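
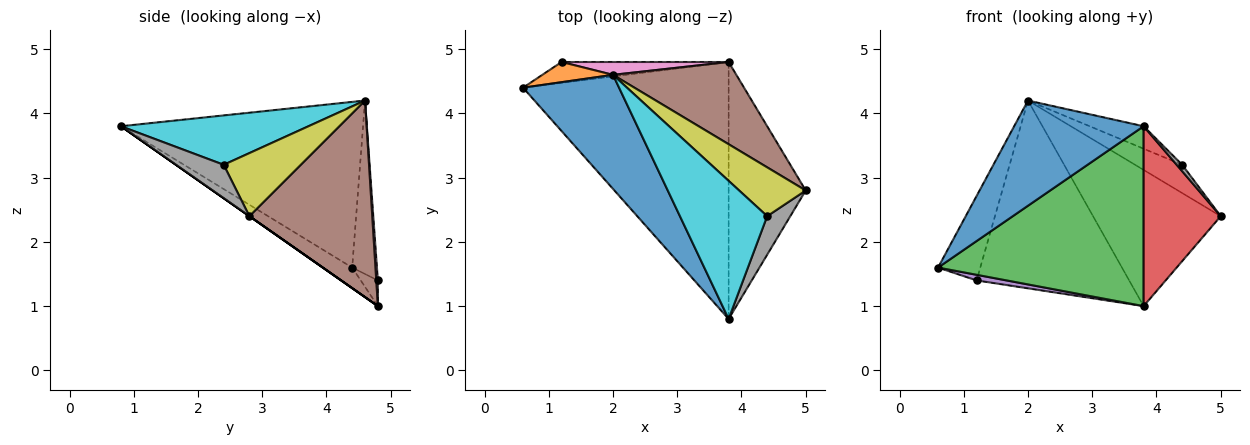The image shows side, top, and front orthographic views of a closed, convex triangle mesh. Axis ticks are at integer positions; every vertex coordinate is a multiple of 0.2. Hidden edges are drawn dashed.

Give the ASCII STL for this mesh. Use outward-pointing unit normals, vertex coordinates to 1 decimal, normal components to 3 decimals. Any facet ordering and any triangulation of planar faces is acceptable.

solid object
 facet normal -0.785 -0.420 0.455
  outer loop
   vertex 2.0 4.6 4.2
   vertex 0.6 4.4 1.6
   vertex 3.8 0.8 3.8
  endloop
 endfacet
 facet normal -0.496 0.845 0.202
  outer loop
   vertex 1.2 4.8 1.4
   vertex 0.6 4.4 1.6
   vertex 2.0 4.6 4.2
  endloop
 endfacet
 facet normal -0.082 -0.572 -0.816
  outer loop
   vertex 3.8 4.8 1.0
   vertex 3.8 0.8 3.8
   vertex 0.6 4.4 1.6
  endloop
 endfacet
 facet normal 0.000 -0.573 -0.819
  outer loop
   vertex 3.8 4.8 1.0
   vertex 5.0 2.8 2.4
   vertex 3.8 0.8 3.8
  endloop
 endfacet
 facet normal -0.147 -0.257 -0.955
  outer loop
   vertex 3.8 4.8 1.0
   vertex 0.6 4.4 1.6
   vertex 1.2 4.8 1.4
  endloop
 endfacet
 facet normal 0.636 0.661 0.399
  outer loop
   vertex 3.8 4.8 1.0
   vertex 2.0 4.6 4.2
   vertex 5.0 2.8 2.4
  endloop
 endfacet
 facet normal 0.011 0.998 0.068
  outer loop
   vertex 3.8 4.8 1.0
   vertex 1.2 4.8 1.4
   vertex 2.0 4.6 4.2
  endloop
 endfacet
 facet normal 0.819 -0.094 0.567
  outer loop
   vertex 4.4 2.4 3.2
   vertex 3.8 0.8 3.8
   vertex 5.0 2.8 2.4
  endloop
 endfacet
 facet normal 0.634 0.387 0.669
  outer loop
   vertex 4.4 2.4 3.2
   vertex 5.0 2.8 2.4
   vertex 2.0 4.6 4.2
  endloop
 endfacet
 facet normal 0.488 0.140 0.862
  outer loop
   vertex 4.4 2.4 3.2
   vertex 2.0 4.6 4.2
   vertex 3.8 0.8 3.8
  endloop
 endfacet
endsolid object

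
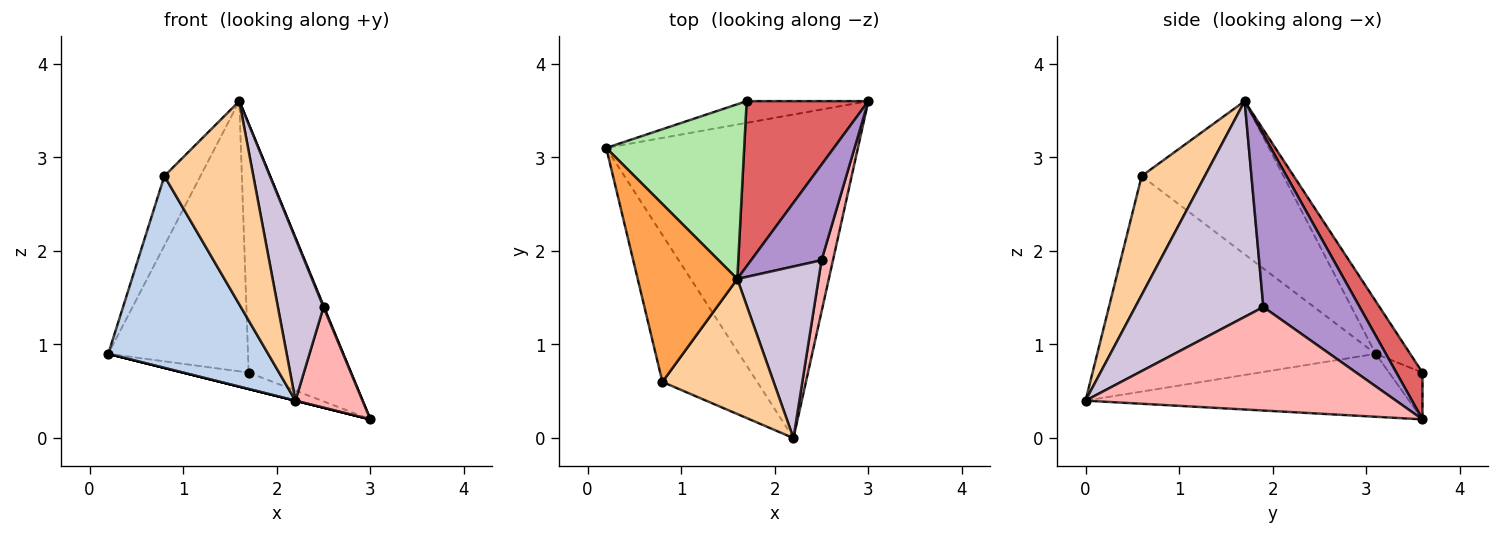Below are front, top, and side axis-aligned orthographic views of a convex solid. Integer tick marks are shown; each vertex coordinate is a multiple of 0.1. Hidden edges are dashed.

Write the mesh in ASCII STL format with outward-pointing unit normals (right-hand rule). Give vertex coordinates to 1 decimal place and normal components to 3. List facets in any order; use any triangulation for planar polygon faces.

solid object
 facet normal -0.243 0.000 -0.970
  outer loop
   vertex 2.2 0.0 0.4
   vertex 0.2 3.1 0.9
   vertex 3.0 3.6 0.2
  endloop
 endfacet
 facet normal -0.810 -0.465 -0.356
  outer loop
   vertex 0.8 0.6 2.8
   vertex 0.2 3.1 0.9
   vertex 2.2 0.0 0.4
  endloop
 endfacet
 facet normal -0.820 0.208 0.533
  outer loop
   vertex 0.8 0.6 2.8
   vertex 1.6 1.7 3.6
   vertex 0.2 3.1 0.9
  endloop
 endfacet
 facet normal 0.509 -0.717 0.476
  outer loop
   vertex 0.8 0.6 2.8
   vertex 2.2 0.0 0.4
   vertex 1.6 1.7 3.6
  endloop
 endfacet
 facet normal -0.294 0.575 -0.763
  outer loop
   vertex 1.7 3.6 0.7
   vertex 3.0 3.6 0.2
   vertex 0.2 3.1 0.9
  endloop
 endfacet
 facet normal -0.203 0.822 0.532
  outer loop
   vertex 1.7 3.6 0.7
   vertex 0.2 3.1 0.9
   vertex 1.6 1.7 3.6
  endloop
 endfacet
 facet normal 0.208 0.815 0.541
  outer loop
   vertex 1.7 3.6 0.7
   vertex 1.6 1.7 3.6
   vertex 3.0 3.6 0.2
  endloop
 endfacet
 facet normal 0.972 -0.210 0.107
  outer loop
   vertex 2.5 1.9 1.4
   vertex 2.2 0.0 0.4
   vertex 3.0 3.6 0.2
  endloop
 endfacet
 facet normal 0.926 -0.005 0.378
  outer loop
   vertex 2.5 1.9 1.4
   vertex 3.0 3.6 0.2
   vertex 1.6 1.7 3.6
  endloop
 endfacet
 facet normal 0.888 -0.316 0.334
  outer loop
   vertex 2.5 1.9 1.4
   vertex 1.6 1.7 3.6
   vertex 2.2 0.0 0.4
  endloop
 endfacet
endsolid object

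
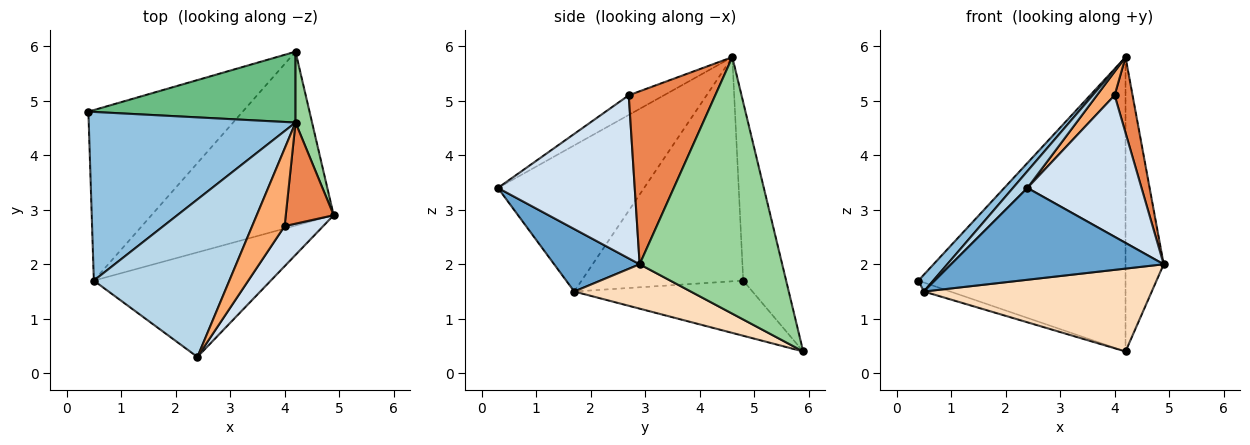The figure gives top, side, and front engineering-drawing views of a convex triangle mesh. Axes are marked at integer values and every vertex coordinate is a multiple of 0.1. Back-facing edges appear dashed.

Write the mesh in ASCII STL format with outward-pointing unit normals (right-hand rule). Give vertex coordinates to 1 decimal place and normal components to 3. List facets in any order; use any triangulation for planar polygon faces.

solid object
 facet normal 0.256 -0.638 -0.726
  outer loop
   vertex 0.5 1.7 1.5
   vertex 4.9 2.9 2.0
   vertex 2.4 0.3 3.4
  endloop
 endfacet
 facet normal -0.733 -0.067 0.676
  outer loop
   vertex 0.5 1.7 1.5
   vertex 4.2 4.6 5.8
   vertex 0.4 4.8 1.7
  endloop
 endfacet
 facet normal -0.731 -0.072 0.678
  outer loop
   vertex 0.5 1.7 1.5
   vertex 2.4 0.3 3.4
   vertex 4.2 4.6 5.8
  endloop
 endfacet
 facet normal 0.756 -0.630 0.179
  outer loop
   vertex 4.0 2.7 5.1
   vertex 2.4 0.3 3.4
   vertex 4.9 2.9 2.0
  endloop
 endfacet
 facet normal 0.945 -0.196 0.262
  outer loop
   vertex 4.0 2.7 5.1
   vertex 4.9 2.9 2.0
   vertex 4.2 4.6 5.8
  endloop
 endfacet
 facet normal -0.501 -0.252 0.828
  outer loop
   vertex 4.0 2.7 5.1
   vertex 4.2 4.6 5.8
   vertex 2.4 0.3 3.4
  endloop
 endfacet
 facet normal -0.336 0.050 -0.940
  outer loop
   vertex 4.2 5.9 0.4
   vertex 0.5 1.7 1.5
   vertex 0.4 4.8 1.7
  endloop
 endfacet
 facet normal 0.215 -0.420 -0.882
  outer loop
   vertex 4.2 5.9 0.4
   vertex 4.9 2.9 2.0
   vertex 0.5 1.7 1.5
  endloop
 endfacet
 facet normal -0.197 0.953 0.229
  outer loop
   vertex 4.2 5.9 0.4
   vertex 0.4 4.8 1.7
   vertex 4.2 4.6 5.8
  endloop
 endfacet
 facet normal 0.964 0.258 0.062
  outer loop
   vertex 4.2 5.9 0.4
   vertex 4.2 4.6 5.8
   vertex 4.9 2.9 2.0
  endloop
 endfacet
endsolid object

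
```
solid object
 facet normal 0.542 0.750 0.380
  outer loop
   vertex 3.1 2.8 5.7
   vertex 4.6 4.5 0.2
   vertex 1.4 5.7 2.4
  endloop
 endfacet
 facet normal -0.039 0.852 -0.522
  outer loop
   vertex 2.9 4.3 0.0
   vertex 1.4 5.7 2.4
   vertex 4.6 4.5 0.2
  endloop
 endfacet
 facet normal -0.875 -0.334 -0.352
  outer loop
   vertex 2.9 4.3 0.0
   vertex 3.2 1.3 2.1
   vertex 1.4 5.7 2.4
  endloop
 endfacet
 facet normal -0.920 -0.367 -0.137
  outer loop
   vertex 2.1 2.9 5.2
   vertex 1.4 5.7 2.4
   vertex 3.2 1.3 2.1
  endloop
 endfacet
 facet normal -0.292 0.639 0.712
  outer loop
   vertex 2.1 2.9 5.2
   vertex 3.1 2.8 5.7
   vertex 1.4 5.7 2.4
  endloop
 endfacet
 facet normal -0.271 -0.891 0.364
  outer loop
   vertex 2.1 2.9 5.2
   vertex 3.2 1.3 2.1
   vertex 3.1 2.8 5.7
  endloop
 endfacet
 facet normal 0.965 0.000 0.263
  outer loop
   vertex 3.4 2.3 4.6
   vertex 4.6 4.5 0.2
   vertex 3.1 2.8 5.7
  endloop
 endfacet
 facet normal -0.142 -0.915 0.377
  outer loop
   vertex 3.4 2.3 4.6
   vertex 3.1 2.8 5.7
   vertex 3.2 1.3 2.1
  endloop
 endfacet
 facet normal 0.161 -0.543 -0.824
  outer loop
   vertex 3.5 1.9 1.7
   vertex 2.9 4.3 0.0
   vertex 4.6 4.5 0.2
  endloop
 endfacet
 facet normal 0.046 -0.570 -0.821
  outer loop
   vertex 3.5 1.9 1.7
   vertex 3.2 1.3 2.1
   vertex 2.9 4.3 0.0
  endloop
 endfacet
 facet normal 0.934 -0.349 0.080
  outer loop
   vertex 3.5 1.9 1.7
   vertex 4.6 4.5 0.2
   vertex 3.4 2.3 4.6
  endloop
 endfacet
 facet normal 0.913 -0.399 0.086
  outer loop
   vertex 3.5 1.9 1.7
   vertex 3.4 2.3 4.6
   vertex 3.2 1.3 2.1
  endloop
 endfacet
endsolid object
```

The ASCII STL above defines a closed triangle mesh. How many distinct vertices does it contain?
8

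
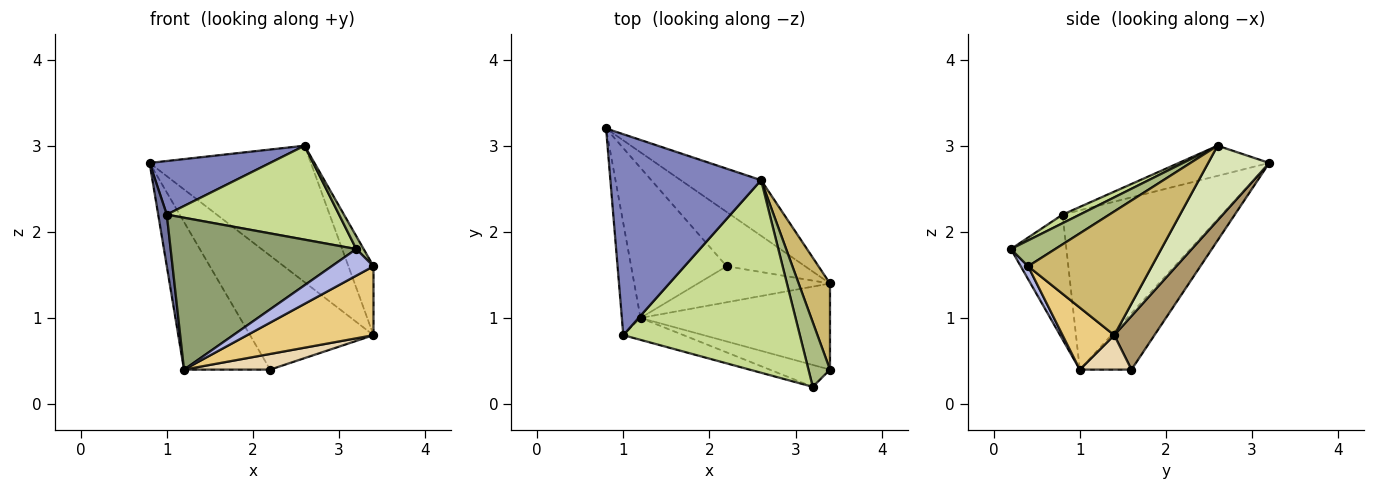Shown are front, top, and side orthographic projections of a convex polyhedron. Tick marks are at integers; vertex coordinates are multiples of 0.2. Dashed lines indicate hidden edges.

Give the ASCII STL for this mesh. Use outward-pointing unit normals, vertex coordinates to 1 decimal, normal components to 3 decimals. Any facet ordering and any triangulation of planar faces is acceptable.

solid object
 facet normal -0.992 -0.054 -0.116
  outer loop
   vertex 1.0 0.8 2.2
   vertex 0.8 3.2 2.8
   vertex 1.2 1.0 0.4
  endloop
 endfacet
 facet normal -0.190 -0.253 0.949
  outer loop
   vertex 1.0 0.8 2.2
   vertex 2.6 2.6 3.0
   vertex 0.8 3.2 2.8
  endloop
 endfacet
 facet normal -0.388 0.646 -0.657
  outer loop
   vertex 2.2 1.6 0.4
   vertex 1.2 1.0 0.4
   vertex 0.8 3.2 2.8
  endloop
 endfacet
 facet normal 0.135 -0.765 -0.630
  outer loop
   vertex 3.2 0.2 1.8
   vertex 1.2 1.0 0.4
   vertex 3.4 0.4 1.6
  endloop
 endfacet
 facet normal -0.284 -0.949 -0.137
  outer loop
   vertex 3.2 0.2 1.8
   vertex 1.0 0.8 2.2
   vertex 1.2 1.0 0.4
  endloop
 endfacet
 facet normal 0.762 -0.127 0.635
  outer loop
   vertex 3.2 0.2 1.8
   vertex 3.4 0.4 1.6
   vertex 2.6 2.6 3.0
  endloop
 endfacet
 facet normal 0.044 -0.438 0.898
  outer loop
   vertex 3.2 0.2 1.8
   vertex 2.6 2.6 3.0
   vertex 1.0 0.8 2.2
  endloop
 endfacet
 facet normal 0.331 0.874 -0.356
  outer loop
   vertex 3.4 1.4 0.8
   vertex 0.8 3.2 2.8
   vertex 2.6 2.6 3.0
  endloop
 endfacet
 facet normal 0.282 0.866 -0.413
  outer loop
   vertex 3.4 1.4 0.8
   vertex 2.2 1.6 0.4
   vertex 0.8 3.2 2.8
  endloop
 endfacet
 facet normal 0.951 0.193 0.241
  outer loop
   vertex 3.4 1.4 0.8
   vertex 2.6 2.6 3.0
   vertex 3.4 0.4 1.6
  endloop
 endfacet
 facet normal 0.248 -0.605 -0.757
  outer loop
   vertex 3.4 1.4 0.8
   vertex 3.4 0.4 1.6
   vertex 1.2 1.0 0.4
  endloop
 endfacet
 facet normal 0.233 -0.388 -0.892
  outer loop
   vertex 3.4 1.4 0.8
   vertex 1.2 1.0 0.4
   vertex 2.2 1.6 0.4
  endloop
 endfacet
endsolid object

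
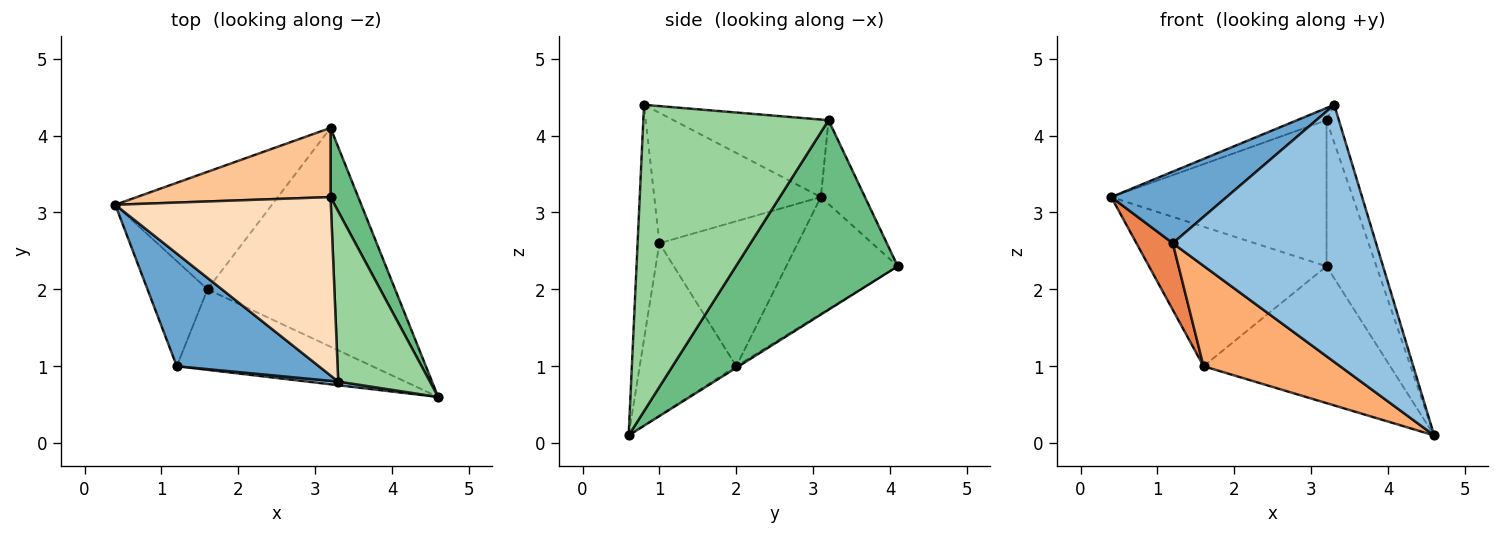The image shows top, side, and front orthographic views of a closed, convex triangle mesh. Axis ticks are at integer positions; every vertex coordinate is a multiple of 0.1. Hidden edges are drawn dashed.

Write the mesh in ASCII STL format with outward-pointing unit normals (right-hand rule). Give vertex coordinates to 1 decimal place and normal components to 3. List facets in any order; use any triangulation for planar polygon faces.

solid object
 facet normal -0.612 -0.424 0.667
  outer loop
   vertex 1.2 1.0 2.6
   vertex 3.3 0.8 4.4
   vertex 0.4 3.1 3.2
  endloop
 endfacet
 facet normal -0.107 -0.994 0.014
  outer loop
   vertex 1.2 1.0 2.6
   vertex 4.6 0.6 0.1
   vertex 3.3 0.8 4.4
  endloop
 endfacet
 facet normal -0.433 0.689 -0.581
  outer loop
   vertex 1.6 2.0 1.0
   vertex 0.4 3.1 3.2
   vertex 3.2 4.1 2.3
  endloop
 endfacet
 facet normal -0.007 0.530 -0.848
  outer loop
   vertex 1.6 2.0 1.0
   vertex 3.2 4.1 2.3
   vertex 4.6 0.6 0.1
  endloop
 endfacet
 facet normal -0.898 -0.236 -0.372
  outer loop
   vertex 1.6 2.0 1.0
   vertex 1.2 1.0 2.6
   vertex 0.4 3.1 3.2
  endloop
 endfacet
 facet normal -0.483 -0.683 -0.548
  outer loop
   vertex 1.6 2.0 1.0
   vertex 4.6 0.6 0.1
   vertex 1.2 1.0 2.6
  endloop
 endfacet
 facet normal -0.182 0.889 0.421
  outer loop
   vertex 3.2 3.2 4.2
   vertex 3.2 4.1 2.3
   vertex 0.4 3.1 3.2
  endloop
 endfacet
 facet normal -0.338 0.064 0.939
  outer loop
   vertex 3.2 3.2 4.2
   vertex 0.4 3.1 3.2
   vertex 3.3 0.8 4.4
  endloop
 endfacet
 facet normal 0.946 0.292 0.138
  outer loop
   vertex 3.2 3.2 4.2
   vertex 4.6 0.6 0.1
   vertex 3.2 4.1 2.3
  endloop
 endfacet
 facet normal 0.956 0.064 0.286
  outer loop
   vertex 3.2 3.2 4.2
   vertex 3.3 0.8 4.4
   vertex 4.6 0.6 0.1
  endloop
 endfacet
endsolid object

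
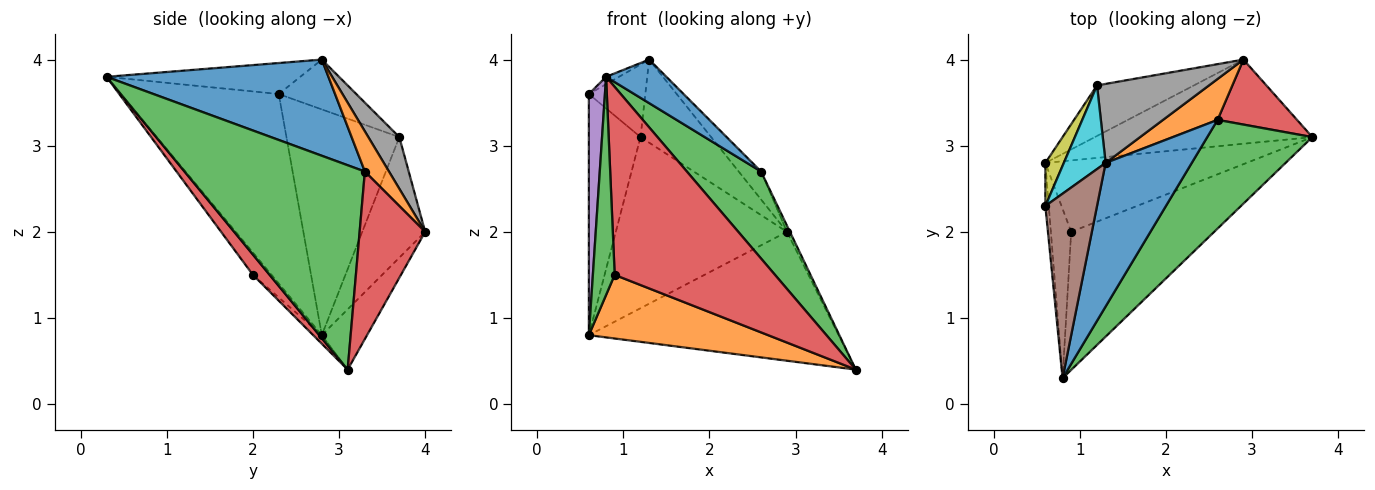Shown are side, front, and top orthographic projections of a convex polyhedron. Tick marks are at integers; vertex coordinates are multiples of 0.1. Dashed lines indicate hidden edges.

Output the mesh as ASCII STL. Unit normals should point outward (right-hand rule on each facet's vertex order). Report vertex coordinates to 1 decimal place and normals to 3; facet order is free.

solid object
 facet normal -0.150 0.828 -0.541
  outer loop
   vertex 2.9 4.0 2.0
   vertex 3.7 3.1 0.4
   vertex 0.6 2.8 0.8
  endloop
 endfacet
 facet normal -0.032 -0.665 -0.746
  outer loop
   vertex 0.9 2.0 1.5
   vertex 0.6 2.8 0.8
   vertex 3.7 3.1 0.4
  endloop
 endfacet
 facet normal -0.560 -0.655 -0.508
  outer loop
   vertex 0.9 2.0 1.5
   vertex 0.8 0.3 3.8
   vertex 0.6 2.8 0.8
  endloop
 endfacet
 facet normal 0.084 -0.803 -0.590
  outer loop
   vertex 0.9 2.0 1.5
   vertex 3.7 3.1 0.4
   vertex 0.8 0.3 3.8
  endloop
 endfacet
 facet normal -0.995 -0.101 -0.018
  outer loop
   vertex 0.6 2.3 3.6
   vertex 0.6 2.8 0.8
   vertex 0.8 0.3 3.8
  endloop
 endfacet
 facet normal -0.514 0.034 0.857
  outer loop
   vertex 0.6 2.3 3.6
   vertex 0.8 0.3 3.8
   vertex 1.3 2.8 4.0
  endloop
 endfacet
 facet normal -0.332 0.904 -0.267
  outer loop
   vertex 1.2 3.7 3.1
   vertex 2.9 4.0 2.0
   vertex 0.6 2.8 0.8
  endloop
 endfacet
 facet normal 0.303 0.690 0.657
  outer loop
   vertex 1.2 3.7 3.1
   vertex 1.3 2.8 4.0
   vertex 2.9 4.0 2.0
  endloop
 endfacet
 facet normal -0.907 0.415 0.074
  outer loop
   vertex 1.2 3.7 3.1
   vertex 0.6 2.8 0.8
   vertex 0.6 2.3 3.6
  endloop
 endfacet
 facet normal -0.669 0.487 0.562
  outer loop
   vertex 1.2 3.7 3.1
   vertex 0.6 2.3 3.6
   vertex 1.3 2.8 4.0
  endloop
 endfacet
 facet normal 0.730 -0.198 0.654
  outer loop
   vertex 2.6 3.3 2.7
   vertex 1.3 2.8 4.0
   vertex 0.8 0.3 3.8
  endloop
 endfacet
 facet normal 0.520 0.482 0.705
  outer loop
   vertex 2.6 3.3 2.7
   vertex 2.9 4.0 2.0
   vertex 1.3 2.8 4.0
  endloop
 endfacet
 facet normal 0.835 -0.344 0.429
  outer loop
   vertex 2.6 3.3 2.7
   vertex 0.8 0.3 3.8
   vertex 3.7 3.1 0.4
  endloop
 endfacet
 facet normal 0.903 0.041 0.428
  outer loop
   vertex 2.6 3.3 2.7
   vertex 3.7 3.1 0.4
   vertex 2.9 4.0 2.0
  endloop
 endfacet
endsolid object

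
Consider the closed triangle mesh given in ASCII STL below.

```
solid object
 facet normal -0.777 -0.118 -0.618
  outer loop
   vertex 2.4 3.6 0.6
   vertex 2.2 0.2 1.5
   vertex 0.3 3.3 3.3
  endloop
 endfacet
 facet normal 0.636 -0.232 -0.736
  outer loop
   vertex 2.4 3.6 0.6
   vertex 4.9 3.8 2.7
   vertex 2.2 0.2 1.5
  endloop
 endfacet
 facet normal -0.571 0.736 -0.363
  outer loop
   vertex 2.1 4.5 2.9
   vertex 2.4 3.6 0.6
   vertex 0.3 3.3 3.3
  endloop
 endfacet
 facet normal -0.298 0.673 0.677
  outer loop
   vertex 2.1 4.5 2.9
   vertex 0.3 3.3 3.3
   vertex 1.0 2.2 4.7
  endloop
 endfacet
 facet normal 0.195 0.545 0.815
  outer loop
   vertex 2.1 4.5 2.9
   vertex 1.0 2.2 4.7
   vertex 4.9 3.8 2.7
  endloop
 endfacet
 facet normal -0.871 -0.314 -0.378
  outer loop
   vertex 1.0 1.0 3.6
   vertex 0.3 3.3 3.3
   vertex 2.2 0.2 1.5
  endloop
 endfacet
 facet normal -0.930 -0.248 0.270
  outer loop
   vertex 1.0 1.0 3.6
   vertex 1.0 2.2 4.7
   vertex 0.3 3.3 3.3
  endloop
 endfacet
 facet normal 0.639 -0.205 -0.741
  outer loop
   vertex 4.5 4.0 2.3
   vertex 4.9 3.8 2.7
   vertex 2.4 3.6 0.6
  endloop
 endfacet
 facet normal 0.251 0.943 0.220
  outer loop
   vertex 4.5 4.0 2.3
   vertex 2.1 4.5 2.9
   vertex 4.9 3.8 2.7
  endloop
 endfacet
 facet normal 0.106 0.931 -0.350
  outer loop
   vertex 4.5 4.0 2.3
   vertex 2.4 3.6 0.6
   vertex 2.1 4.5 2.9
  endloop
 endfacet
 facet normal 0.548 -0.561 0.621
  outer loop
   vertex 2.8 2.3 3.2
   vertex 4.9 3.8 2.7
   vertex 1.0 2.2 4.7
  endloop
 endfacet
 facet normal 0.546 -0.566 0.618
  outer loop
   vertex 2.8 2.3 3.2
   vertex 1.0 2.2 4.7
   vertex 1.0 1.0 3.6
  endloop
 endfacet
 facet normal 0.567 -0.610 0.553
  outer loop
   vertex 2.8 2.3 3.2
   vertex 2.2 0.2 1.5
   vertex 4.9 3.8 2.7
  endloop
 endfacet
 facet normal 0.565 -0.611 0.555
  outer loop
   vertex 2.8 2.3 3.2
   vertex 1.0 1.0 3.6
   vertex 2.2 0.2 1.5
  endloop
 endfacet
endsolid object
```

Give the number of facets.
14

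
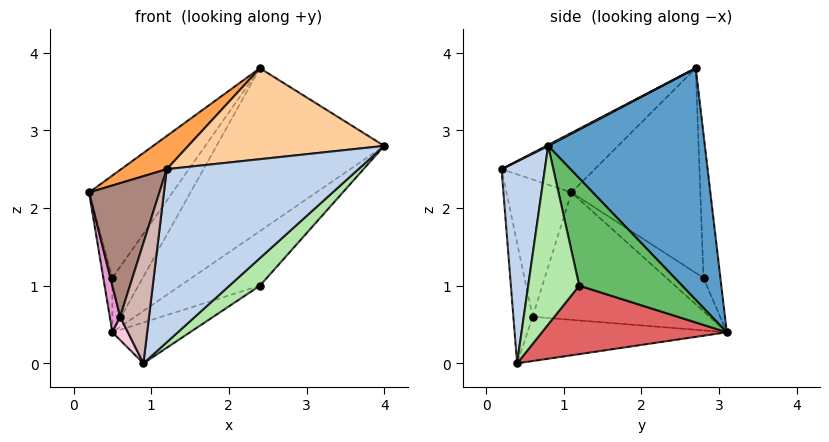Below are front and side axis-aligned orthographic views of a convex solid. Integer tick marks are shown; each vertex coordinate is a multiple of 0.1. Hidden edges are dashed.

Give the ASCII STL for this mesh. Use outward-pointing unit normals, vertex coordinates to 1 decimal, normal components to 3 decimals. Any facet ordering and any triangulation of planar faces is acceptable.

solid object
 facet normal 0.655 0.701 -0.283
  outer loop
   vertex 2.4 2.7 3.8
   vertex 4.0 0.8 2.8
   vertex 0.5 3.1 0.4
  endloop
 endfacet
 facet normal 0.219 -0.970 -0.104
  outer loop
   vertex 1.2 0.2 2.5
   vertex 0.9 0.4 0.0
   vertex 4.0 0.8 2.8
  endloop
 endfacet
 facet normal -0.460 -0.225 0.859
  outer loop
   vertex 1.2 0.2 2.5
   vertex 2.4 2.7 3.8
   vertex 0.2 1.1 2.2
  endloop
 endfacet
 facet normal 0.004 -0.463 0.886
  outer loop
   vertex 1.2 0.2 2.5
   vertex 4.0 0.8 2.8
   vertex 2.4 2.7 3.8
  endloop
 endfacet
 facet normal 0.688 0.532 -0.493
  outer loop
   vertex 2.4 1.2 1.0
   vertex 0.5 3.1 0.4
   vertex 4.0 0.8 2.8
  endloop
 endfacet
 facet normal 0.645 -0.386 -0.659
  outer loop
   vertex 2.4 1.2 1.0
   vertex 4.0 0.8 2.8
   vertex 0.9 0.4 0.0
  endloop
 endfacet
 facet normal 0.469 0.197 -0.861
  outer loop
   vertex 2.4 1.2 1.0
   vertex 0.9 0.4 0.0
   vertex 0.5 3.1 0.4
  endloop
 endfacet
 facet normal -0.966 0.236 0.101
  outer loop
   vertex 0.5 2.8 1.1
   vertex 0.5 3.1 0.4
   vertex 0.2 1.1 2.2
  endloop
 endfacet
 facet normal -0.716 0.464 0.521
  outer loop
   vertex 0.5 2.8 1.1
   vertex 0.2 1.1 2.2
   vertex 2.4 2.7 3.8
  endloop
 endfacet
 facet normal -0.455 0.818 0.351
  outer loop
   vertex 0.5 2.8 1.1
   vertex 2.4 2.7 3.8
   vertex 0.5 3.1 0.4
  endloop
 endfacet
 facet normal -0.678 -0.733 0.060
  outer loop
   vertex 0.6 0.6 0.6
   vertex 1.2 0.2 2.5
   vertex 0.2 1.1 2.2
  endloop
 endfacet
 facet normal -0.555 -0.832 0.000
  outer loop
   vertex 0.6 0.6 0.6
   vertex 0.9 0.4 0.0
   vertex 1.2 0.2 2.5
  endloop
 endfacet
 facet normal -0.973 -0.057 -0.225
  outer loop
   vertex 0.6 0.6 0.6
   vertex 0.2 1.1 2.2
   vertex 0.5 3.1 0.4
  endloop
 endfacet
 facet normal -0.901 -0.070 -0.427
  outer loop
   vertex 0.6 0.6 0.6
   vertex 0.5 3.1 0.4
   vertex 0.9 0.4 0.0
  endloop
 endfacet
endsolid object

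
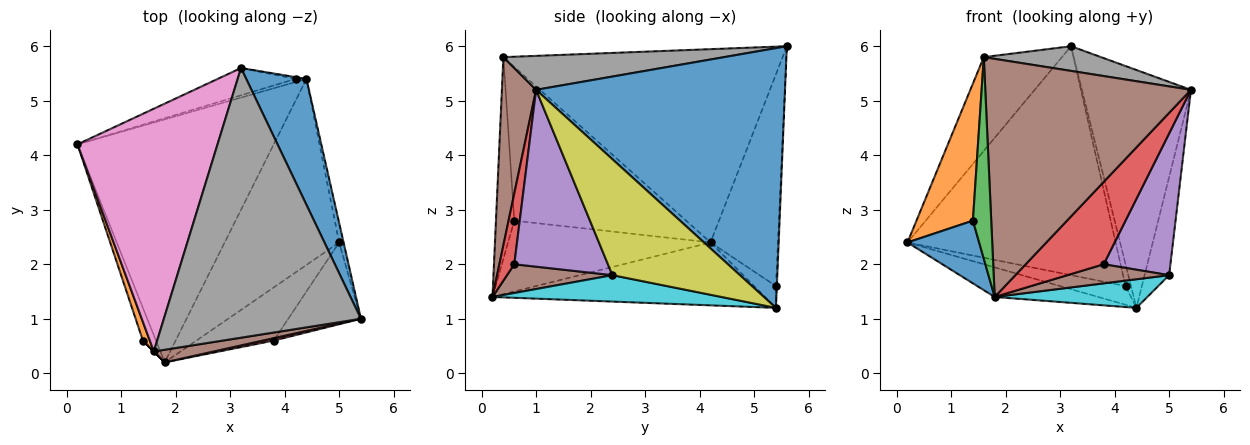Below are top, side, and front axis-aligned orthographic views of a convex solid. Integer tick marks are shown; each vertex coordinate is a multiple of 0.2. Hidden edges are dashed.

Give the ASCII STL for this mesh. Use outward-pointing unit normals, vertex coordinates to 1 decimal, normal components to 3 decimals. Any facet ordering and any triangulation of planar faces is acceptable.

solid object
 facet normal 0.896 0.392 0.208
  outer loop
   vertex 3.2 5.6 6.0
   vertex 5.4 1.0 5.2
   vertex 4.4 5.4 1.2
  endloop
 endfacet
 facet normal -0.303 0.115 -0.946
  outer loop
   vertex 1.8 0.2 1.4
   vertex 0.2 4.2 2.4
   vertex 4.4 5.4 1.2
  endloop
 endfacet
 facet normal -0.312 0.937 -0.156
  outer loop
   vertex 4.2 5.4 1.6
   vertex 4.4 5.4 1.2
   vertex 0.2 4.2 2.4
  endloop
 endfacet
 facet normal -0.306 0.945 -0.113
  outer loop
   vertex 4.2 5.4 1.6
   vertex 0.2 4.2 2.4
   vertex 3.2 5.6 6.0
  endloop
 endfacet
 facet normal -0.164 0.983 -0.082
  outer loop
   vertex 4.2 5.4 1.6
   vertex 3.2 5.6 6.0
   vertex 4.4 5.4 1.2
  endloop
 endfacet
 facet normal 0.164 -0.985 0.052
  outer loop
   vertex 1.6 0.4 5.8
   vertex 1.8 0.2 1.4
   vertex 5.4 1.0 5.2
  endloop
 endfacet
 facet normal -0.790 0.221 0.572
  outer loop
   vertex 1.6 0.4 5.8
   vertex 3.2 5.6 6.0
   vertex 0.2 4.2 2.4
  endloop
 endfacet
 facet normal 0.169 -0.090 0.981
  outer loop
   vertex 1.6 0.4 5.8
   vertex 5.4 1.0 5.2
   vertex 3.2 5.6 6.0
  endloop
 endfacet
 facet normal 0.981 0.189 -0.038
  outer loop
   vertex 5.0 2.4 1.8
   vertex 4.4 5.4 1.2
   vertex 5.4 1.0 5.2
  endloop
 endfacet
 facet normal 0.222 -0.148 -0.964
  outer loop
   vertex 5.0 2.4 1.8
   vertex 1.8 0.2 1.4
   vertex 4.4 5.4 1.2
  endloop
 endfacet
 facet normal -0.929 -0.329 -0.171
  outer loop
   vertex 1.4 0.6 2.8
   vertex 0.2 4.2 2.4
   vertex 1.8 0.2 1.4
  endloop
 endfacet
 facet normal -0.949 -0.312 0.043
  outer loop
   vertex 1.4 0.6 2.8
   vertex 1.6 0.4 5.8
   vertex 0.2 4.2 2.4
  endloop
 endfacet
 facet normal -0.707 -0.707 0.000
  outer loop
   vertex 1.4 0.6 2.8
   vertex 1.8 0.2 1.4
   vertex 1.6 0.4 5.8
  endloop
 endfacet
 facet normal 0.188 -0.982 0.029
  outer loop
   vertex 3.8 0.6 2.0
   vertex 5.4 1.0 5.2
   vertex 1.8 0.2 1.4
  endloop
 endfacet
 facet normal 0.772 -0.550 -0.317
  outer loop
   vertex 3.8 0.6 2.0
   vertex 5.0 2.4 1.8
   vertex 5.4 1.0 5.2
  endloop
 endfacet
 facet normal 0.330 -0.319 -0.888
  outer loop
   vertex 3.8 0.6 2.0
   vertex 1.8 0.2 1.4
   vertex 5.0 2.4 1.8
  endloop
 endfacet
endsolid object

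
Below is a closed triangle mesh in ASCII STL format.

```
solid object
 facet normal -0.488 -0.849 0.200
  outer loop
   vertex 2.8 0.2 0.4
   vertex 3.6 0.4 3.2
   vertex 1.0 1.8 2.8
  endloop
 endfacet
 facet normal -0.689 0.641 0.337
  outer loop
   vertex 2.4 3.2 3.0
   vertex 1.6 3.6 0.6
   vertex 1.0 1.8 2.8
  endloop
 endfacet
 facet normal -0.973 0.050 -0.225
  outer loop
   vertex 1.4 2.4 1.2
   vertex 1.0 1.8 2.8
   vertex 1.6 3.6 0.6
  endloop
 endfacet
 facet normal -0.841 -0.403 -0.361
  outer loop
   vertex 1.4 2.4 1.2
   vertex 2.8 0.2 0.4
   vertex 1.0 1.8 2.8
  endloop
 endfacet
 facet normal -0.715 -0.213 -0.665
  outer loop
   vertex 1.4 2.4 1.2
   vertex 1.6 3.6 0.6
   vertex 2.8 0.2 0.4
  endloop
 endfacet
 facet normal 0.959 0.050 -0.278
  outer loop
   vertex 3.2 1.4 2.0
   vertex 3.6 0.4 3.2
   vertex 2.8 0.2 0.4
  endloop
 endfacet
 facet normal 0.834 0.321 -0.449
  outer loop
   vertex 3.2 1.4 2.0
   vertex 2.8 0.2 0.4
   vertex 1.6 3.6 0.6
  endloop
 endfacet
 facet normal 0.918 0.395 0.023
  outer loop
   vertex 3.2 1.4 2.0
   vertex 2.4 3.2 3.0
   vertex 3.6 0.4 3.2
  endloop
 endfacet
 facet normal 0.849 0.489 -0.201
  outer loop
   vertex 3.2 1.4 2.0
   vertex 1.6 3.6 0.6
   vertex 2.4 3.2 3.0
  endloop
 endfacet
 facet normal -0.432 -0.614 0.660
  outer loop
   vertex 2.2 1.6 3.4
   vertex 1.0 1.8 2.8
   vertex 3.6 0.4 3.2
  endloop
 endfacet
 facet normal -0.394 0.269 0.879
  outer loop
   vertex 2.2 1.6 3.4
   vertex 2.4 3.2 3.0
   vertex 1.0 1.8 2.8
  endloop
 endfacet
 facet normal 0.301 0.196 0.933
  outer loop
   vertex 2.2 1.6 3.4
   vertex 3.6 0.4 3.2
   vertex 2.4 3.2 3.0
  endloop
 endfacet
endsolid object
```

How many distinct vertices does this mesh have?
8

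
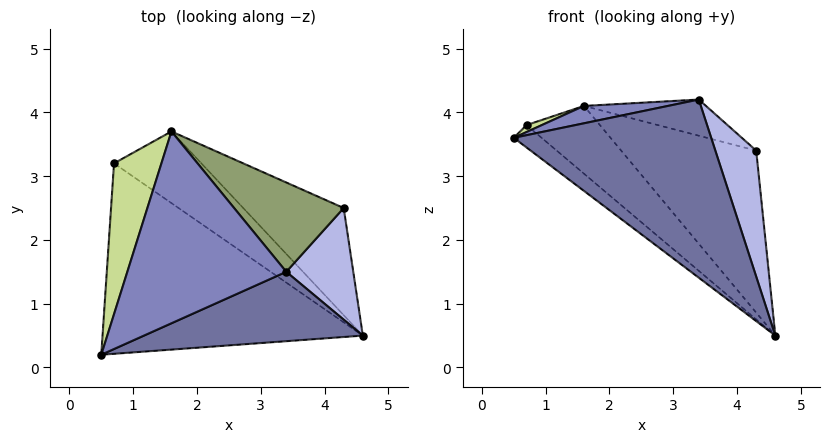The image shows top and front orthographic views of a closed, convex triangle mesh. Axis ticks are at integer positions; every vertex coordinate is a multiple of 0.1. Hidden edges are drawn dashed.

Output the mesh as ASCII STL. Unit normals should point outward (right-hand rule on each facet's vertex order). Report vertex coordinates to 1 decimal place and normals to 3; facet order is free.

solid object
 facet normal 0.324 -0.882 0.343
  outer loop
   vertex 3.4 1.5 4.2
   vertex 0.5 0.2 3.6
   vertex 4.6 0.5 0.5
  endloop
 endfacet
 facet normal -0.163 -0.089 0.983
  outer loop
   vertex 3.4 1.5 4.2
   vertex 1.6 3.7 4.1
   vertex 0.5 0.2 3.6
  endloop
 endfacet
 facet normal 0.222 0.813 -0.538
  outer loop
   vertex 4.3 2.5 3.4
   vertex 4.6 0.5 0.5
   vertex 1.6 3.7 4.1
  endloop
 endfacet
 facet normal 0.818 -0.431 0.382
  outer loop
   vertex 4.3 2.5 3.4
   vertex 3.4 1.5 4.2
   vertex 4.6 0.5 0.5
  endloop
 endfacet
 facet normal 0.377 0.348 0.859
  outer loop
   vertex 4.3 2.5 3.4
   vertex 1.6 3.7 4.1
   vertex 3.4 1.5 4.2
  endloop
 endfacet
 facet normal -0.605 0.093 -0.791
  outer loop
   vertex 0.7 3.2 3.8
   vertex 4.6 0.5 0.5
   vertex 0.5 0.2 3.6
  endloop
 endfacet
 facet normal -0.294 -0.044 0.955
  outer loop
   vertex 0.7 3.2 3.8
   vertex 0.5 0.2 3.6
   vertex 1.6 3.7 4.1
  endloop
 endfacet
 facet normal -0.138 0.680 -0.720
  outer loop
   vertex 0.7 3.2 3.8
   vertex 1.6 3.7 4.1
   vertex 4.6 0.5 0.5
  endloop
 endfacet
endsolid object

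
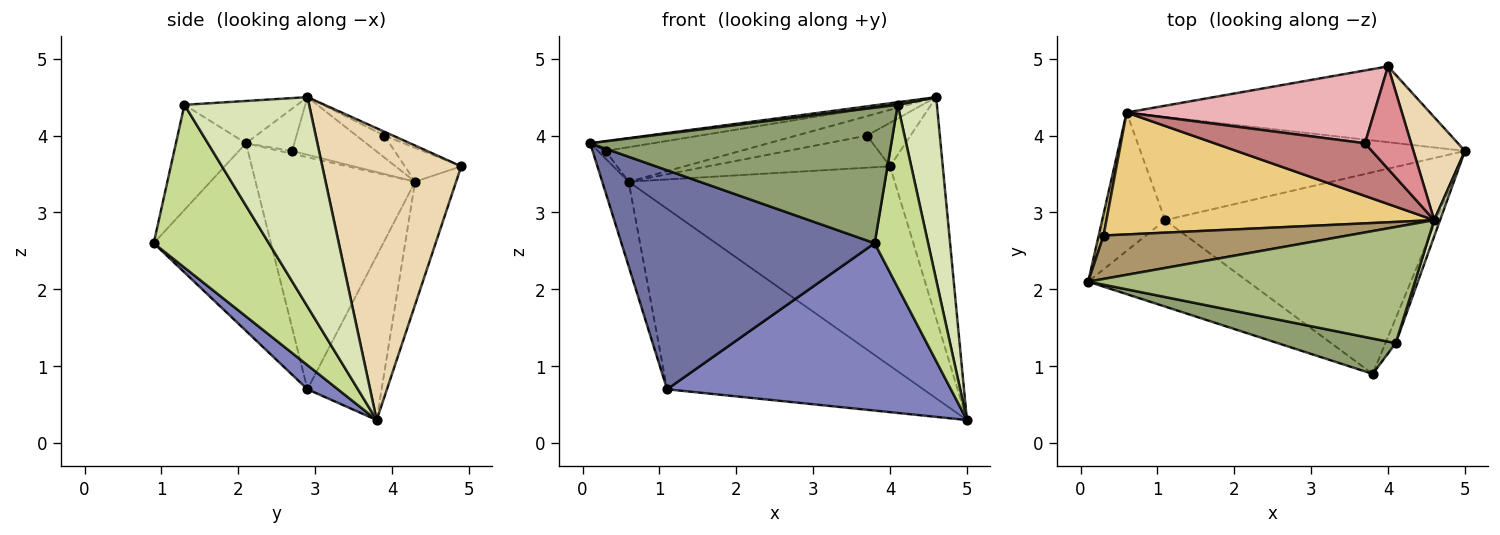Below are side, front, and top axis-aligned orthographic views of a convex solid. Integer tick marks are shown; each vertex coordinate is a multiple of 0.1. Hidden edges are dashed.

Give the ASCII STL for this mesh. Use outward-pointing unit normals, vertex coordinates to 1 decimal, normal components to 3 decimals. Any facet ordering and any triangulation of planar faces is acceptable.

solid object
 facet normal -0.396 -0.854 -0.337
  outer loop
   vertex 1.1 2.9 0.7
   vertex 3.8 0.9 2.6
   vertex 0.1 2.1 3.9
  endloop
 endfacet
 facet normal 0.068 -0.637 -0.768
  outer loop
   vertex 1.1 2.9 0.7
   vertex 5.0 3.8 0.3
   vertex 3.8 0.9 2.6
  endloop
 endfacet
 facet normal -0.953 0.158 -0.258
  outer loop
   vertex 1.1 2.9 0.7
   vertex 0.1 2.1 3.9
   vertex 0.6 4.3 3.4
  endloop
 endfacet
 facet normal -0.244 0.842 -0.482
  outer loop
   vertex 1.1 2.9 0.7
   vertex 0.6 4.3 3.4
   vertex 5.0 3.8 0.3
  endloop
 endfacet
 facet normal -0.220 -0.944 0.246
  outer loop
   vertex 4.1 1.3 4.4
   vertex 0.1 2.1 3.9
   vertex 3.8 0.9 2.6
  endloop
 endfacet
 facet normal -0.128 -0.022 0.991
  outer loop
   vertex 4.1 1.3 4.4
   vertex 4.6 2.9 4.5
   vertex 0.1 2.1 3.9
  endloop
 endfacet
 facet normal 0.906 -0.420 -0.058
  outer loop
   vertex 4.1 1.3 4.4
   vertex 3.8 0.9 2.6
   vertex 5.0 3.8 0.3
  endloop
 endfacet
 facet normal 0.954 -0.300 0.027
  outer loop
   vertex 4.1 1.3 4.4
   vertex 5.0 3.8 0.3
   vertex 4.6 2.9 4.5
  endloop
 endfacet
 facet normal -0.167 0.216 0.962
  outer loop
   vertex 0.3 2.7 3.8
   vertex 0.1 2.1 3.9
   vertex 4.6 2.9 4.5
  endloop
 endfacet
 facet normal -0.474 0.296 0.829
  outer loop
   vertex 0.3 2.7 3.8
   vertex 0.6 4.3 3.4
   vertex 0.1 2.1 3.9
  endloop
 endfacet
 facet normal -0.167 0.268 0.949
  outer loop
   vertex 0.3 2.7 3.8
   vertex 4.6 2.9 4.5
   vertex 0.6 4.3 3.4
  endloop
 endfacet
 facet normal 0.922 0.350 0.163
  outer loop
   vertex 4.0 4.9 3.6
   vertex 4.6 2.9 4.5
   vertex 5.0 3.8 0.3
  endloop
 endfacet
 facet normal -0.143 0.925 -0.352
  outer loop
   vertex 4.0 4.9 3.6
   vertex 5.0 3.8 0.3
   vertex 0.6 4.3 3.4
  endloop
 endfacet
 facet normal -0.136 0.343 0.930
  outer loop
   vertex 3.7 3.9 4.0
   vertex 0.6 4.3 3.4
   vertex 4.6 2.9 4.5
  endloop
 endfacet
 facet normal -0.076 0.390 0.918
  outer loop
   vertex 3.7 3.9 4.0
   vertex 4.6 2.9 4.5
   vertex 4.0 4.9 3.6
  endloop
 endfacet
 facet normal -0.124 0.400 0.908
  outer loop
   vertex 3.7 3.9 4.0
   vertex 4.0 4.9 3.6
   vertex 0.6 4.3 3.4
  endloop
 endfacet
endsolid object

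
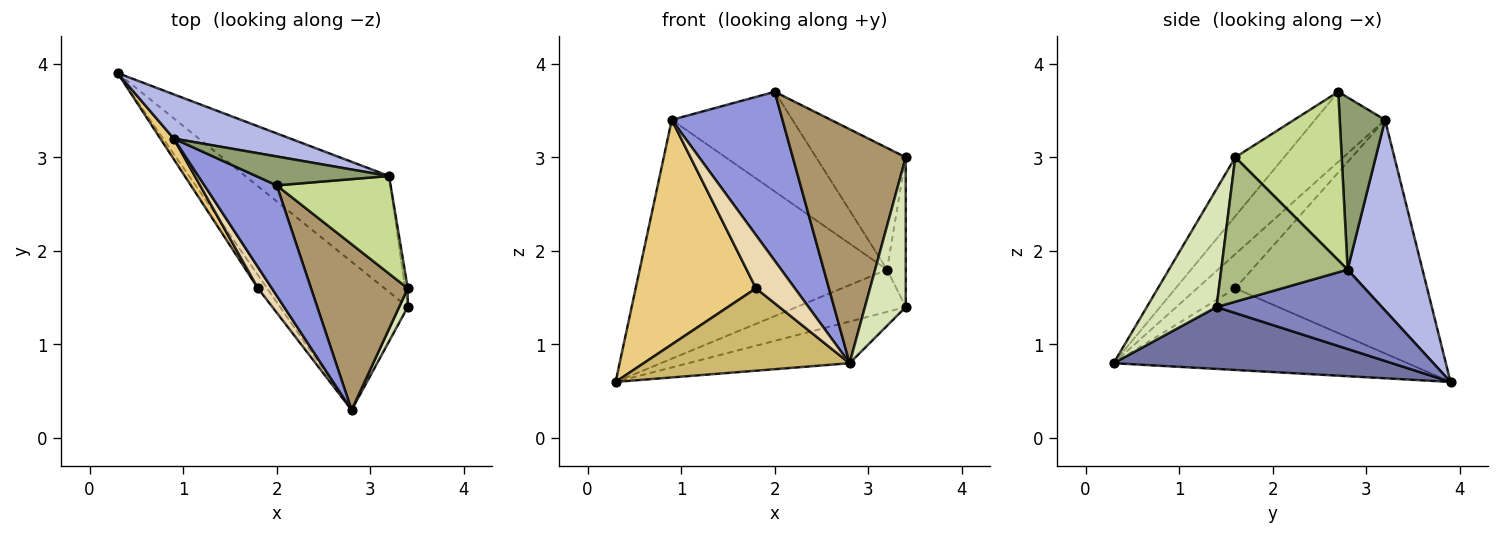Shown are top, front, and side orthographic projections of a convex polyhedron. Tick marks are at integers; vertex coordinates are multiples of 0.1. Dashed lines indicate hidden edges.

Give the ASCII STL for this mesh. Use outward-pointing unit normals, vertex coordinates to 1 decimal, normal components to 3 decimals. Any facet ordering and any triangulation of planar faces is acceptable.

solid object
 facet normal 0.423 0.245 -0.872
  outer loop
   vertex 2.8 0.3 0.8
   vertex 0.3 3.9 0.6
   vertex 3.4 1.4 1.4
  endloop
 endfacet
 facet normal 0.460 0.304 -0.834
  outer loop
   vertex 3.2 2.8 1.8
   vertex 3.4 1.4 1.4
   vertex 0.3 3.9 0.6
  endloop
 endfacet
 facet normal -0.468 -0.740 0.483
  outer loop
   vertex 0.9 3.2 3.4
   vertex 2.8 0.3 0.8
   vertex 2.0 2.7 3.7
  endloop
 endfacet
 facet normal 0.285 0.942 0.174
  outer loop
   vertex 0.9 3.2 3.4
   vertex 3.2 2.8 1.8
   vertex 0.3 3.9 0.6
  endloop
 endfacet
 facet normal 0.339 0.904 0.262
  outer loop
   vertex 0.9 3.2 3.4
   vertex 2.0 2.7 3.7
   vertex 3.2 2.8 1.8
  endloop
 endfacet
 facet normal 0.989 0.147 -0.018
  outer loop
   vertex 3.4 1.6 3.0
   vertex 3.4 1.4 1.4
   vertex 3.2 2.8 1.8
  endloop
 endfacet
 facet normal 0.679 0.572 0.459
  outer loop
   vertex 3.4 1.6 3.0
   vertex 3.2 2.8 1.8
   vertex 2.0 2.7 3.7
  endloop
 endfacet
 facet normal 0.861 -0.504 0.063
  outer loop
   vertex 3.4 1.6 3.0
   vertex 2.8 0.3 0.8
   vertex 3.4 1.4 1.4
  endloop
 endfacet
 facet normal -0.332 -0.770 0.545
  outer loop
   vertex 3.4 1.6 3.0
   vertex 2.0 2.7 3.7
   vertex 2.8 0.3 0.8
  endloop
 endfacet
 facet normal -0.816 -0.571 -0.091
  outer loop
   vertex 1.8 1.6 1.6
   vertex 0.3 3.9 0.6
   vertex 2.8 0.3 0.8
  endloop
 endfacet
 facet normal -0.846 -0.531 0.049
  outer loop
   vertex 1.8 1.6 1.6
   vertex 0.9 3.2 3.4
   vertex 0.3 3.9 0.6
  endloop
 endfacet
 facet normal -0.674 -0.687 0.273
  outer loop
   vertex 1.8 1.6 1.6
   vertex 2.8 0.3 0.8
   vertex 0.9 3.2 3.4
  endloop
 endfacet
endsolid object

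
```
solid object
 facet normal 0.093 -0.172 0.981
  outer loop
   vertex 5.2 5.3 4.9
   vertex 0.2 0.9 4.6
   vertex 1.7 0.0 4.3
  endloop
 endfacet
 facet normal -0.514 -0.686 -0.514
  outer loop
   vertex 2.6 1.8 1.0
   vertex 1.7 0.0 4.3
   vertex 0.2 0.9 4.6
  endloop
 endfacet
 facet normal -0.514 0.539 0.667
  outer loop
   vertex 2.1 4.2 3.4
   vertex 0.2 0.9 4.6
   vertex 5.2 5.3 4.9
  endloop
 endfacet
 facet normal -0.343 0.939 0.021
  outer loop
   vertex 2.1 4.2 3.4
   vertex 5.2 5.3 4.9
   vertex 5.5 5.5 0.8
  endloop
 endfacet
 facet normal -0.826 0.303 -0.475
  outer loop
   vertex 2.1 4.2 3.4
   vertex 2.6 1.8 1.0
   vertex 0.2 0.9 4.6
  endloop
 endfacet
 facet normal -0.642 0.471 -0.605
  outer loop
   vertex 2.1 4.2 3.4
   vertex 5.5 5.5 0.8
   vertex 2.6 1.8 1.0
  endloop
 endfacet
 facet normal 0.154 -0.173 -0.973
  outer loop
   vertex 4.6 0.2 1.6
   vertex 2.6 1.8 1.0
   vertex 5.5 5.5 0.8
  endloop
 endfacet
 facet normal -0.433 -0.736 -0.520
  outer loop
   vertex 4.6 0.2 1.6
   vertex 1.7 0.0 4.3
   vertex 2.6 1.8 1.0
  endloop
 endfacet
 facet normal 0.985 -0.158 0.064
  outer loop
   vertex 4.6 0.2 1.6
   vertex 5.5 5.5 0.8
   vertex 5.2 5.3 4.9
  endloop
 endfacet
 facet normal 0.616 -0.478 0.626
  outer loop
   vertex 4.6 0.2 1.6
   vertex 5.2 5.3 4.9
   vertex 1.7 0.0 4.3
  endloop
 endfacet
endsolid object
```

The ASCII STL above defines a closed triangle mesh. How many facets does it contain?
10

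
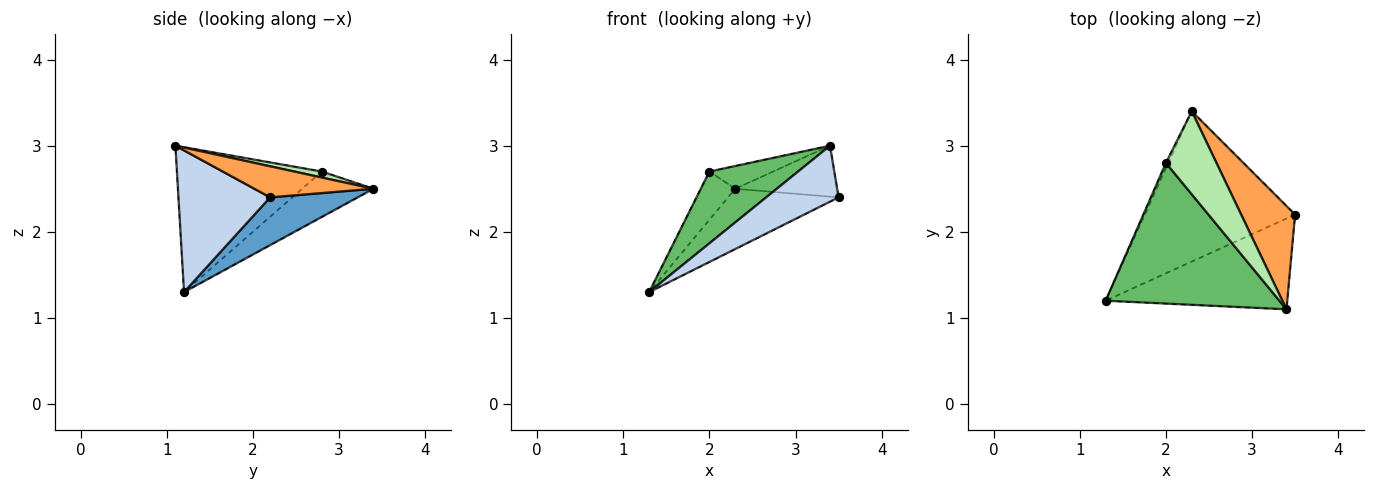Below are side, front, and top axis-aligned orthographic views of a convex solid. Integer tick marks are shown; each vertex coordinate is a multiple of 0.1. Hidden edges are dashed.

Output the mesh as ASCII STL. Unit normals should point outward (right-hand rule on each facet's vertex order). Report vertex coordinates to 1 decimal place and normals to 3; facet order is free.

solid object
 facet normal 0.283 0.357 -0.890
  outer loop
   vertex 2.3 3.4 2.5
   vertex 3.5 2.2 2.4
   vertex 1.3 1.2 1.3
  endloop
 endfacet
 facet normal 0.553 -0.437 -0.709
  outer loop
   vertex 3.4 1.1 3.0
   vertex 1.3 1.2 1.3
   vertex 3.5 2.2 2.4
  endloop
 endfacet
 facet normal 0.459 0.393 0.797
  outer loop
   vertex 3.4 1.1 3.0
   vertex 3.5 2.2 2.4
   vertex 2.3 3.4 2.5
  endloop
 endfacet
 facet normal -0.900 0.434 -0.047
  outer loop
   vertex 2.0 2.8 2.7
   vertex 2.3 3.4 2.5
   vertex 1.3 1.2 1.3
  endloop
 endfacet
 facet normal -0.596 -0.365 0.715
  outer loop
   vertex 2.0 2.8 2.7
   vertex 1.3 1.2 1.3
   vertex 3.4 1.1 3.0
  endloop
 endfacet
 facet normal 0.114 0.263 0.958
  outer loop
   vertex 2.0 2.8 2.7
   vertex 3.4 1.1 3.0
   vertex 2.3 3.4 2.5
  endloop
 endfacet
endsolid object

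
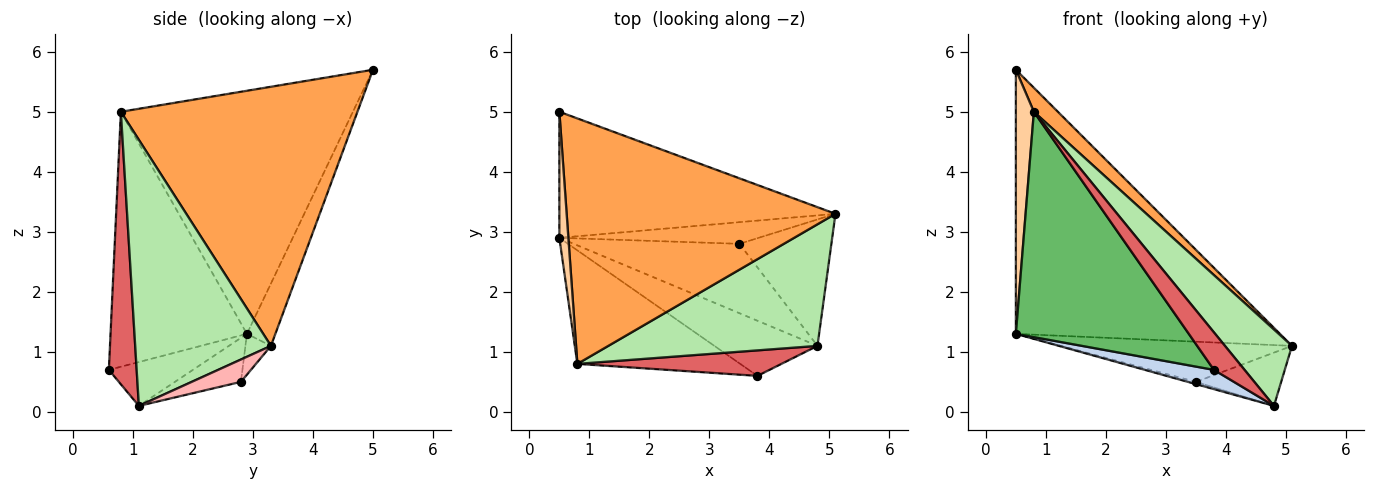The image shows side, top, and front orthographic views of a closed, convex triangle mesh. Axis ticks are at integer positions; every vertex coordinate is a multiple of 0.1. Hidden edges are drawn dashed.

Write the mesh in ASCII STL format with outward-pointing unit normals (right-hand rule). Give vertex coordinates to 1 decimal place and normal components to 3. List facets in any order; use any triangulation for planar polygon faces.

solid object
 facet normal -0.097 0.898 -0.429
  outer loop
   vertex 0.5 2.9 1.3
   vertex 0.5 5.0 5.7
   vertex 5.1 3.3 1.1
  endloop
 endfacet
 facet normal -0.373 -0.306 -0.876
  outer loop
   vertex 0.5 2.9 1.3
   vertex 4.8 1.1 0.1
   vertex 3.8 0.6 0.7
  endloop
 endfacet
 facet normal 0.692 -0.070 0.718
  outer loop
   vertex 0.8 0.8 5.0
   vertex 5.1 3.3 1.1
   vertex 0.5 5.0 5.7
  endloop
 endfacet
 facet normal -0.996 -0.077 0.037
  outer loop
   vertex 0.8 0.8 5.0
   vertex 0.5 5.0 5.7
   vertex 0.5 2.9 1.3
  endloop
 endfacet
 facet normal -0.576 -0.730 -0.368
  outer loop
   vertex 0.8 0.8 5.0
   vertex 0.5 2.9 1.3
   vertex 3.8 0.6 0.7
  endloop
 endfacet
 facet normal 0.733 -0.362 0.576
  outer loop
   vertex 0.8 0.8 5.0
   vertex 4.8 1.1 0.1
   vertex 5.1 3.3 1.1
  endloop
 endfacet
 facet normal 0.600 -0.661 0.450
  outer loop
   vertex 0.8 0.8 5.0
   vertex 3.8 0.6 0.7
   vertex 4.8 1.1 0.1
  endloop
 endfacet
 facet normal 0.219 0.379 -0.899
  outer loop
   vertex 3.5 2.8 0.5
   vertex 5.1 3.3 1.1
   vertex 4.8 1.1 0.1
  endloop
 endfacet
 facet normal -0.097 0.876 -0.472
  outer loop
   vertex 3.5 2.8 0.5
   vertex 0.5 2.9 1.3
   vertex 5.1 3.3 1.1
  endloop
 endfacet
 facet normal -0.257 0.031 -0.966
  outer loop
   vertex 3.5 2.8 0.5
   vertex 4.8 1.1 0.1
   vertex 0.5 2.9 1.3
  endloop
 endfacet
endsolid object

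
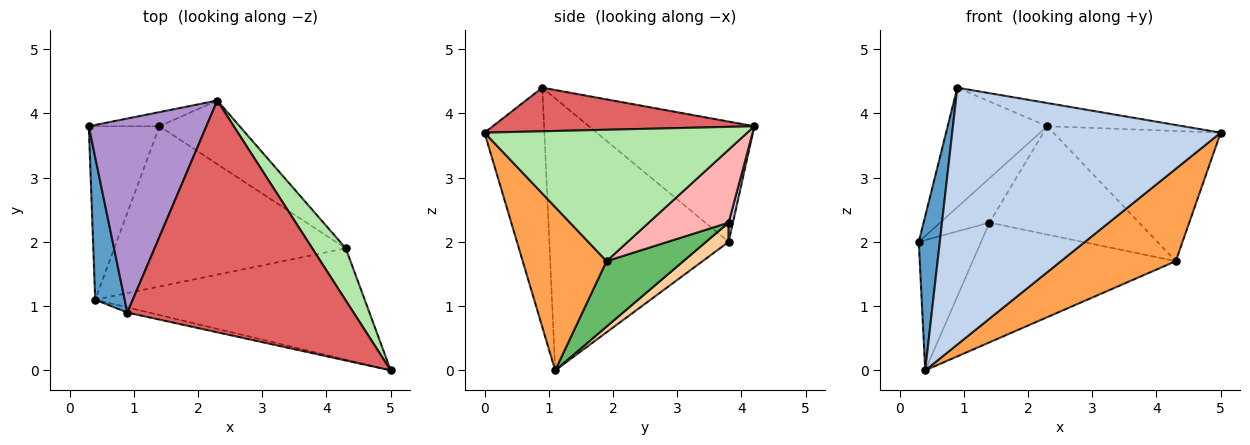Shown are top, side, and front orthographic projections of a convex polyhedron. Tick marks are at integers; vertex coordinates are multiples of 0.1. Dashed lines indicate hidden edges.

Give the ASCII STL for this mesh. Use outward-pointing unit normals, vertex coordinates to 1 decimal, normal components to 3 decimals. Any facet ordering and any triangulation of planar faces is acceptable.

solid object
 facet normal -0.987 -0.116 0.107
  outer loop
   vertex 0.9 0.9 4.4
   vertex 0.3 3.8 2.0
   vertex 0.4 1.1 0.0
  endloop
 endfacet
 facet normal -0.218 -0.976 -0.020
  outer loop
   vertex 0.9 0.9 4.4
   vertex 0.4 1.1 0.0
   vertex 5.0 0.0 3.7
  endloop
 endfacet
 facet normal 0.423 -0.579 -0.698
  outer loop
   vertex 4.3 1.9 1.7
   vertex 5.0 0.0 3.7
   vertex 0.4 1.1 0.0
  endloop
 endfacet
 facet normal 0.213 0.587 -0.781
  outer loop
   vertex 1.4 3.8 2.3
   vertex 0.4 1.1 0.0
   vertex 0.3 3.8 2.0
  endloop
 endfacet
 facet normal 0.221 0.584 -0.781
  outer loop
   vertex 1.4 3.8 2.3
   vertex 4.3 1.9 1.7
   vertex 0.4 1.1 0.0
  endloop
 endfacet
 facet normal 0.825 0.525 0.210
  outer loop
   vertex 2.3 4.2 3.8
   vertex 5.0 0.0 3.7
   vertex 4.3 1.9 1.7
  endloop
 endfacet
 facet normal 0.188 0.098 0.977
  outer loop
   vertex 2.3 4.2 3.8
   vertex 0.9 0.9 4.4
   vertex 5.0 0.0 3.7
  endloop
 endfacet
 facet normal 0.418 0.783 -0.460
  outer loop
   vertex 2.3 4.2 3.8
   vertex 4.3 1.9 1.7
   vertex 1.4 3.8 2.3
  endloop
 endfacet
 facet normal -0.657 0.395 0.642
  outer loop
   vertex 2.3 4.2 3.8
   vertex 0.3 3.8 2.0
   vertex 0.9 0.9 4.4
  endloop
 endfacet
 facet normal 0.083 0.949 -0.303
  outer loop
   vertex 2.3 4.2 3.8
   vertex 1.4 3.8 2.3
   vertex 0.3 3.8 2.0
  endloop
 endfacet
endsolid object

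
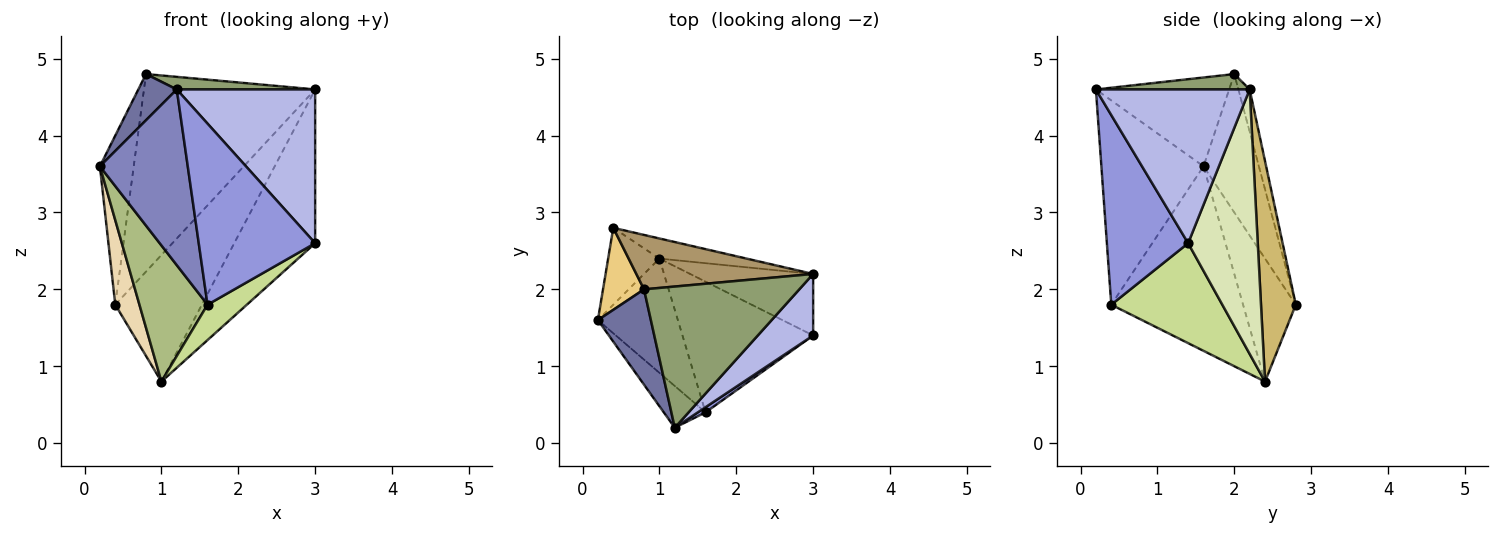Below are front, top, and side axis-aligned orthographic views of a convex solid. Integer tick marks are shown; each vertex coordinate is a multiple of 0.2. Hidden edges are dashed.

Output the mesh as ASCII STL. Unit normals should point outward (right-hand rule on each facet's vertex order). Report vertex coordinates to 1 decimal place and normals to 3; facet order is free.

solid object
 facet normal -0.834 -0.241 0.497
  outer loop
   vertex 0.8 2.0 4.8
   vertex 0.2 1.6 3.6
   vertex 1.2 0.2 4.6
  endloop
 endfacet
 facet normal -0.749 -0.644 -0.153
  outer loop
   vertex 1.6 0.4 1.8
   vertex 1.2 0.2 4.6
   vertex 0.2 1.6 3.6
  endloop
 endfacet
 facet normal 0.572 -0.820 0.023
  outer loop
   vertex 1.6 0.4 1.8
   vertex 3.0 1.4 2.6
   vertex 1.2 0.2 4.6
  endloop
 endfacet
 facet normal 0.718 -0.646 0.258
  outer loop
   vertex 3.0 2.2 4.6
   vertex 1.2 0.2 4.6
   vertex 3.0 1.4 2.6
  endloop
 endfacet
 facet normal 0.098 -0.088 0.991
  outer loop
   vertex 3.0 2.2 4.6
   vertex 0.8 2.0 4.8
   vertex 1.2 0.2 4.6
  endloop
 endfacet
 facet normal -0.829 -0.428 -0.359
  outer loop
   vertex 1.0 2.4 0.8
   vertex 1.6 0.4 1.8
   vertex 0.2 1.6 3.6
  endloop
 endfacet
 facet normal 0.594 -0.210 -0.777
  outer loop
   vertex 1.0 2.4 0.8
   vertex 3.0 1.4 2.6
   vertex 1.6 0.4 1.8
  endloop
 endfacet
 facet normal 0.624 0.726 -0.290
  outer loop
   vertex 1.0 2.4 0.8
   vertex 3.0 2.2 4.6
   vertex 3.0 1.4 2.6
  endloop
 endfacet
 facet normal -0.063 0.962 0.265
  outer loop
   vertex 0.4 2.8 1.8
   vertex 0.8 2.0 4.8
   vertex 3.0 2.2 4.6
  endloop
 endfacet
 facet normal 0.369 0.918 -0.146
  outer loop
   vertex 0.4 2.8 1.8
   vertex 3.0 2.2 4.6
   vertex 1.0 2.4 0.8
  endloop
 endfacet
 facet normal -0.827 0.506 0.245
  outer loop
   vertex 0.4 2.8 1.8
   vertex 0.2 1.6 3.6
   vertex 0.8 2.0 4.8
  endloop
 endfacet
 facet normal -0.850 -0.390 -0.354
  outer loop
   vertex 0.4 2.8 1.8
   vertex 1.0 2.4 0.8
   vertex 0.2 1.6 3.6
  endloop
 endfacet
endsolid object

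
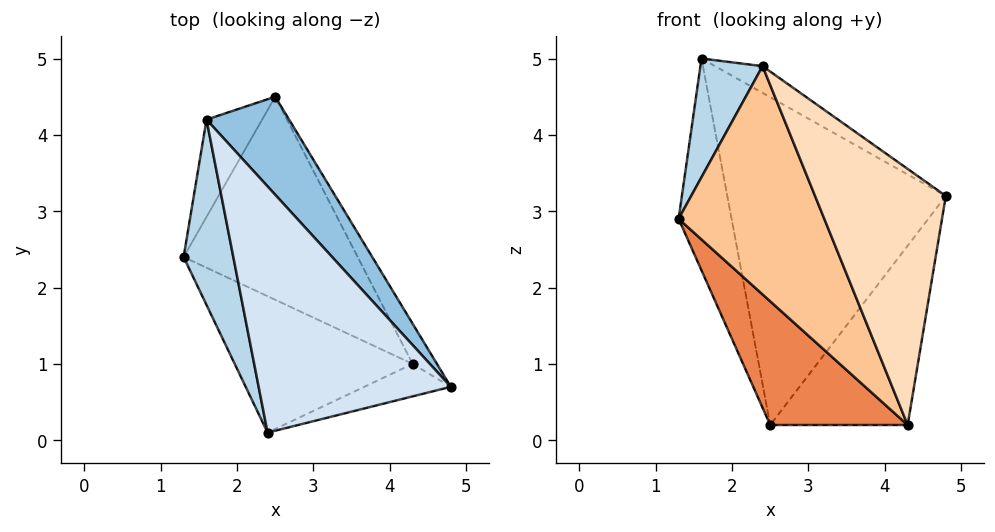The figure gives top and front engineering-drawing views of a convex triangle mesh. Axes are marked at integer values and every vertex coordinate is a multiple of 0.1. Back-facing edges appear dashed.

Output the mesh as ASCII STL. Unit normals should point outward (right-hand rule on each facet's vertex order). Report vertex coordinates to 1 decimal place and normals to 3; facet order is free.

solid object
 facet normal -0.930 0.334 -0.153
  outer loop
   vertex 1.6 4.2 5.0
   vertex 2.5 4.5 0.2
   vertex 1.3 2.4 2.9
  endloop
 endfacet
 facet normal 0.771 0.611 0.183
  outer loop
   vertex 1.6 4.2 5.0
   vertex 4.8 0.7 3.2
   vertex 2.5 4.5 0.2
  endloop
 endfacet
 facet normal -0.936 -0.190 0.296
  outer loop
   vertex 2.4 0.1 4.9
   vertex 1.6 4.2 5.0
   vertex 1.3 2.4 2.9
  endloop
 endfacet
 facet normal 0.561 0.089 0.823
  outer loop
   vertex 2.4 0.1 4.9
   vertex 4.8 0.7 3.2
   vertex 1.6 4.2 5.0
  endloop
 endfacet
 facet normal -0.711 -0.366 -0.600
  outer loop
   vertex 4.3 1.0 0.2
   vertex 1.3 2.4 2.9
   vertex 2.5 4.5 0.2
  endloop
 endfacet
 facet normal 0.885 0.455 -0.102
  outer loop
   vertex 4.3 1.0 0.2
   vertex 2.5 4.5 0.2
   vertex 4.8 0.7 3.2
  endloop
 endfacet
 facet normal -0.653 -0.650 -0.388
  outer loop
   vertex 4.3 1.0 0.2
   vertex 2.4 0.1 4.9
   vertex 1.3 2.4 2.9
  endloop
 endfacet
 facet normal 0.157 -0.980 -0.124
  outer loop
   vertex 4.3 1.0 0.2
   vertex 4.8 0.7 3.2
   vertex 2.4 0.1 4.9
  endloop
 endfacet
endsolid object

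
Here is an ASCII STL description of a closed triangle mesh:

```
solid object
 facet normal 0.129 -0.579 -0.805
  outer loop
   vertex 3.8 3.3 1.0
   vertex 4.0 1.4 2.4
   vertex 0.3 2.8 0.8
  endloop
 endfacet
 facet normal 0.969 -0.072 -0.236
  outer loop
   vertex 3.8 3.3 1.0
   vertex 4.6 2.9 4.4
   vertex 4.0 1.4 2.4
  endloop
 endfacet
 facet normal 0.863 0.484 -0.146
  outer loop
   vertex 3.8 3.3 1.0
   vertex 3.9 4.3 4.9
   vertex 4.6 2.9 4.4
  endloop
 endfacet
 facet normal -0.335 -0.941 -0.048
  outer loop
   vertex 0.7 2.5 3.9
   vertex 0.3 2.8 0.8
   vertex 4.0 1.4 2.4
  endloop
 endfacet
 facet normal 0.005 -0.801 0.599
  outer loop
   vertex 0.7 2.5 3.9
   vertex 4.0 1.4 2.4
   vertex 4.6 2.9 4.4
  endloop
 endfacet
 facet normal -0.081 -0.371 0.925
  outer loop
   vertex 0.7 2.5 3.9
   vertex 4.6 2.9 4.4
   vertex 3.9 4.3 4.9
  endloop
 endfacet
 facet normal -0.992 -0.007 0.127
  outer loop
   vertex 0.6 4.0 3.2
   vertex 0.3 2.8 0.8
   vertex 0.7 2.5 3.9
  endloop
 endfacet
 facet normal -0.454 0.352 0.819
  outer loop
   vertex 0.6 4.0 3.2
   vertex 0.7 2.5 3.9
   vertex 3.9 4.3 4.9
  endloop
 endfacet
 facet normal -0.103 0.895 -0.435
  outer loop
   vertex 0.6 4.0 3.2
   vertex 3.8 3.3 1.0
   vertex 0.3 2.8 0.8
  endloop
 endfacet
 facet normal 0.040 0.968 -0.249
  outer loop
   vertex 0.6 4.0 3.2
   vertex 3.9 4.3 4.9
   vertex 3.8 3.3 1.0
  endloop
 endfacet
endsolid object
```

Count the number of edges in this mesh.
15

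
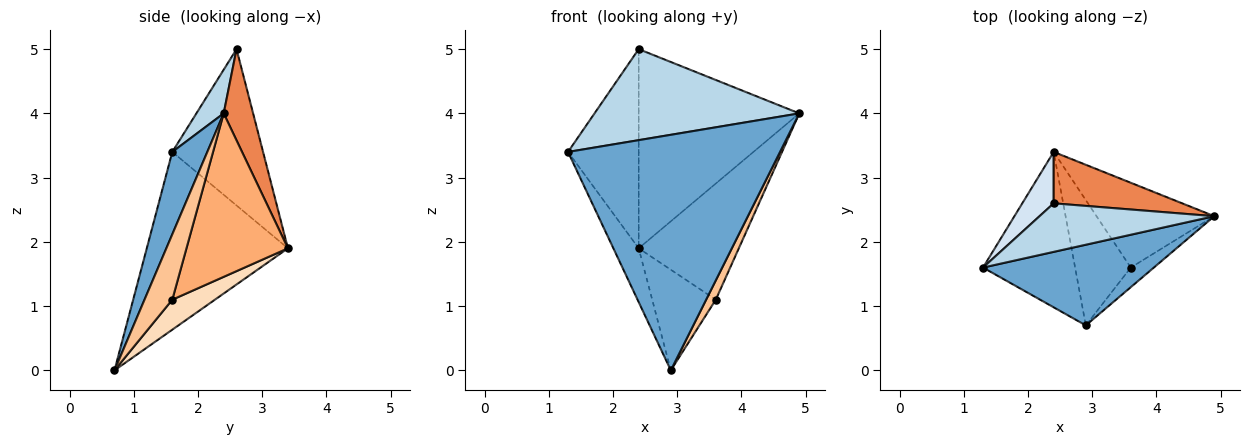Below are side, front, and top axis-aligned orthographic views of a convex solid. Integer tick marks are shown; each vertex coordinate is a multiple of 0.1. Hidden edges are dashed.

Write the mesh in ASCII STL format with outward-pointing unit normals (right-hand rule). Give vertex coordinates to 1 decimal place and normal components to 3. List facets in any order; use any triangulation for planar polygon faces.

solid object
 facet normal 0.154 -0.935 0.320
  outer loop
   vertex 2.9 0.7 0.0
   vertex 4.9 2.4 4.0
   vertex 1.3 1.6 3.4
  endloop
 endfacet
 facet normal -0.877 0.157 -0.454
  outer loop
   vertex 2.9 0.7 0.0
   vertex 1.3 1.6 3.4
   vertex 2.4 3.4 1.9
  endloop
 endfacet
 facet normal 0.117 -0.876 0.467
  outer loop
   vertex 2.4 2.6 5.0
   vertex 1.3 1.6 3.4
   vertex 4.9 2.4 4.0
  endloop
 endfacet
 facet normal -0.779 0.607 0.157
  outer loop
   vertex 2.4 2.6 5.0
   vertex 2.4 3.4 1.9
   vertex 1.3 1.6 3.4
  endloop
 endfacet
 facet normal 0.175 0.953 0.246
  outer loop
   vertex 2.4 2.6 5.0
   vertex 4.9 2.4 4.0
   vertex 2.4 3.4 1.9
  endloop
 endfacet
 facet normal 0.633 0.625 -0.456
  outer loop
   vertex 3.6 1.6 1.1
   vertex 2.4 3.4 1.9
   vertex 4.9 2.4 4.0
  endloop
 endfacet
 facet normal 0.896 -0.311 -0.316
  outer loop
   vertex 3.6 1.6 1.1
   vertex 4.9 2.4 4.0
   vertex 2.9 0.7 0.0
  endloop
 endfacet
 facet normal 0.387 0.578 -0.719
  outer loop
   vertex 3.6 1.6 1.1
   vertex 2.9 0.7 0.0
   vertex 2.4 3.4 1.9
  endloop
 endfacet
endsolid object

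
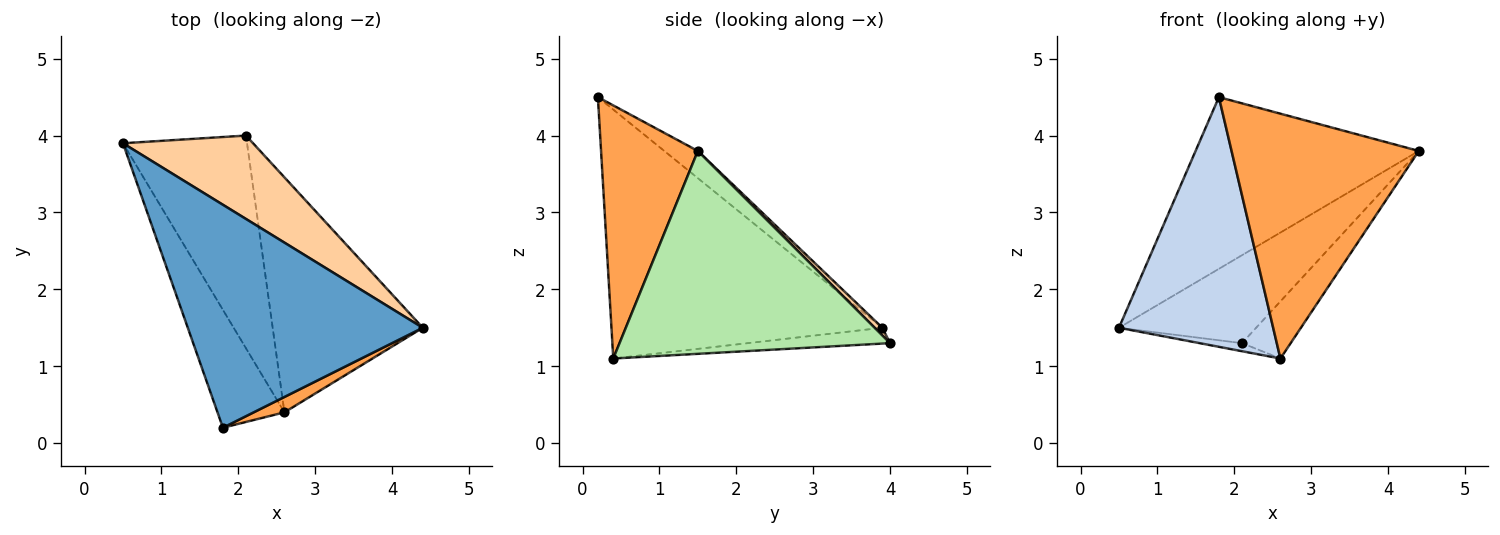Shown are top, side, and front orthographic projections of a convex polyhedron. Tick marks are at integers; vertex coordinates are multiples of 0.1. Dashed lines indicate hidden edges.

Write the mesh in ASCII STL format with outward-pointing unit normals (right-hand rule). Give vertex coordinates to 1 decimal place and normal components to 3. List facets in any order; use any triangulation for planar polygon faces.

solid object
 facet normal -0.091 0.608 0.789
  outer loop
   vertex 1.8 0.2 4.5
   vertex 4.4 1.5 3.8
   vertex 0.5 3.9 1.5
  endloop
 endfacet
 facet normal -0.846 -0.482 -0.227
  outer loop
   vertex 2.6 0.4 1.1
   vertex 1.8 0.2 4.5
   vertex 0.5 3.9 1.5
  endloop
 endfacet
 facet normal 0.458 -0.887 0.056
  outer loop
   vertex 2.6 0.4 1.1
   vertex 4.4 1.5 3.8
   vertex 1.8 0.2 4.5
  endloop
 endfacet
 facet normal 0.041 0.725 0.688
  outer loop
   vertex 2.1 4.0 1.3
   vertex 0.5 3.9 1.5
   vertex 4.4 1.5 3.8
  endloop
 endfacet
 facet normal -0.126 0.038 -0.991
  outer loop
   vertex 2.1 4.0 1.3
   vertex 2.6 0.4 1.1
   vertex 0.5 3.9 1.5
  endloop
 endfacet
 facet normal 0.796 0.143 -0.589
  outer loop
   vertex 2.1 4.0 1.3
   vertex 4.4 1.5 3.8
   vertex 2.6 0.4 1.1
  endloop
 endfacet
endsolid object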